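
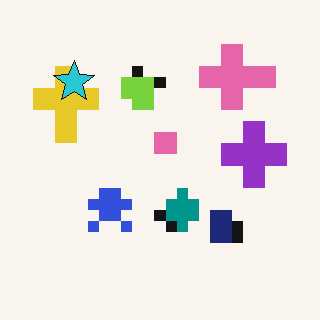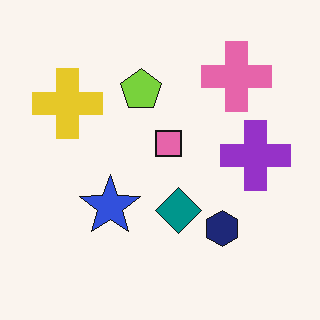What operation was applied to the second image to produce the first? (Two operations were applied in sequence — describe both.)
The transformation is: heavily pixelated into large blocks, then overlaid with an additional cyan star.

Shapes are reduced to large square blocks; fine edges and outlines are lost — a downscale-then-upscale (mosaic) effect. A cyan star appears in the first image that is absent from the second.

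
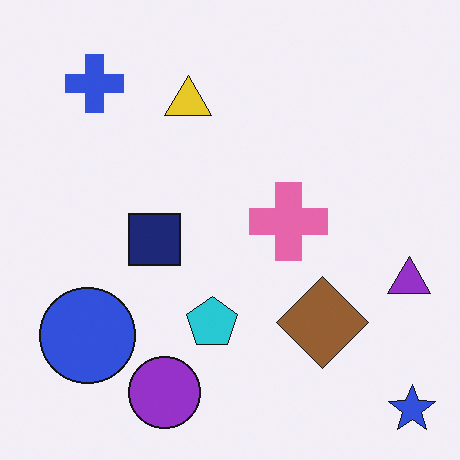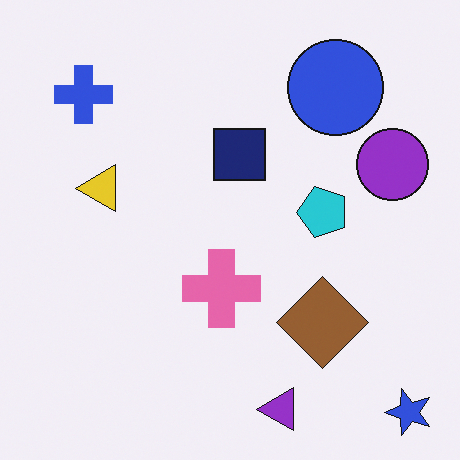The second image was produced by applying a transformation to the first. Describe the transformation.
The second image is the first transposed (reflected across the top-left ↔ bottom-right diagonal).

Shapes have swapped their row and column positions — what was in the top-right is now in the bottom-left — a diagonal reflection.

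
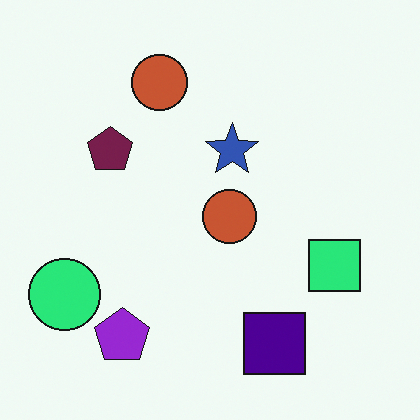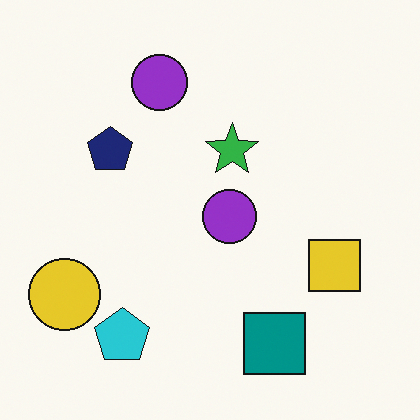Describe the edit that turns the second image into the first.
Hue-shifted noticeably.

Every shape's color has rotated by the same amount around the hue wheel — a uniform hue shift.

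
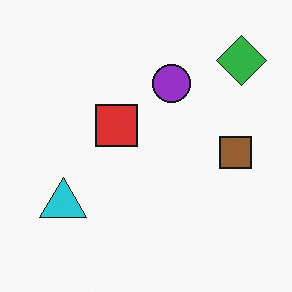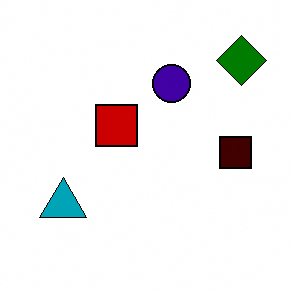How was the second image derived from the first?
It was given much higher contrast.

Tones are pushed away from mid-grey across the whole image — a global contrast change.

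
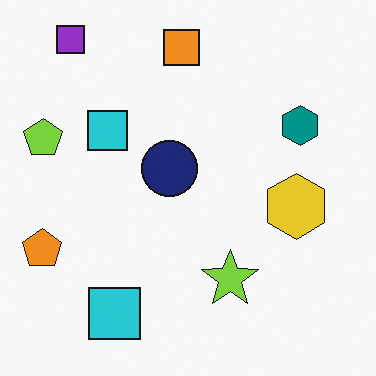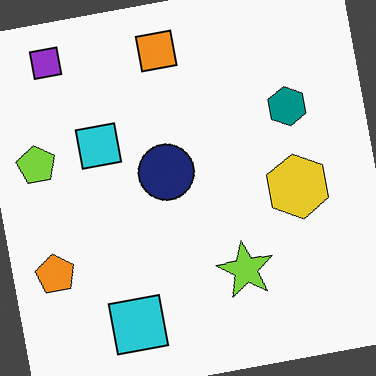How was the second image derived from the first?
This is the original image rotated counter-clockwise by a slight angle.

Every shape is tilted by the same angle and the image corners show triangular fill wedges — a whole-image rotation by a non-right angle.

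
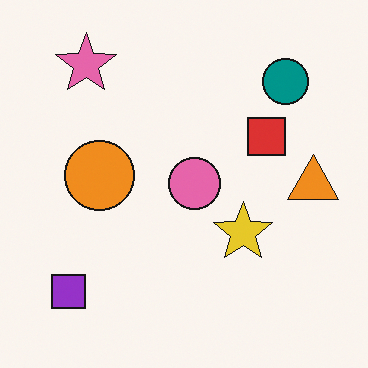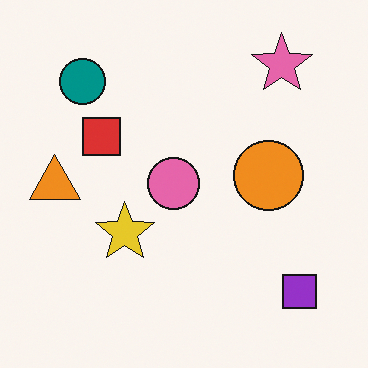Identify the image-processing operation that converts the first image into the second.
This is the original image flipped horizontally (left ↔ right).

The orange triangle is in the right of the first image and the left of the second — shapes on opposite sides of the vertical midline have swapped in a mirror flip.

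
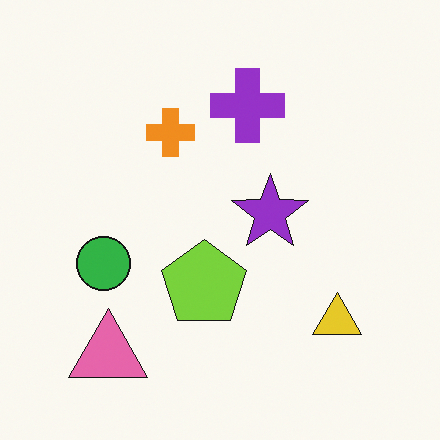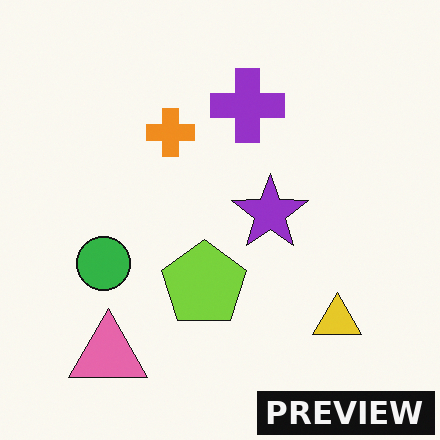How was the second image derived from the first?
The transformation is: watermarked with the text "PREVIEW" in the lower-right corner.

A dark label reading "PREVIEW" appears in the lower-right corner.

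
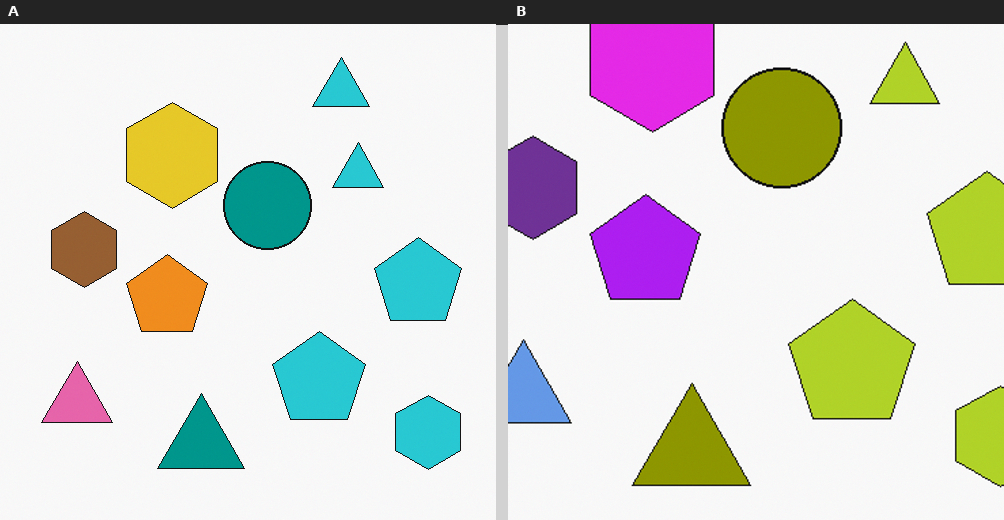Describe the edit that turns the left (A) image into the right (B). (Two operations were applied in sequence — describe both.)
The image was cropped to a modestly smaller region and rescaled, then hue-shifted through roughly half the color wheel.

The visible shapes are larger and the field of view is narrower; shapes near the original edges may be partly or wholly outside the frame — a crop-and-rescale. Every shape's color has rotated by the same amount around the hue wheel — a uniform hue shift.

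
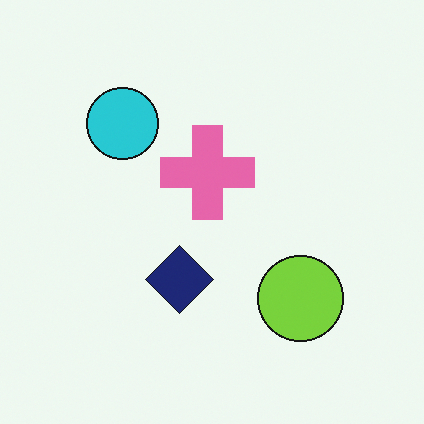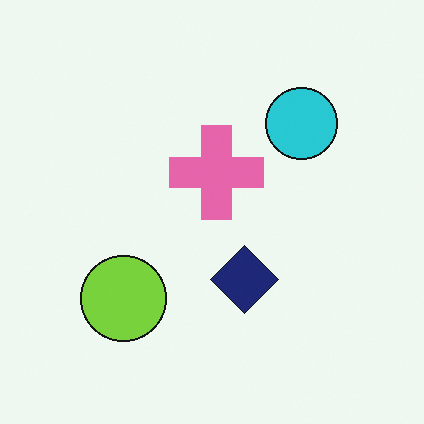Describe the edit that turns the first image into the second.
Flipped horizontally (left ↔ right).

The cyan circle is in the top-left of the first image and the top-right of the second — shapes on opposite sides of the vertical midline have swapped in a mirror flip.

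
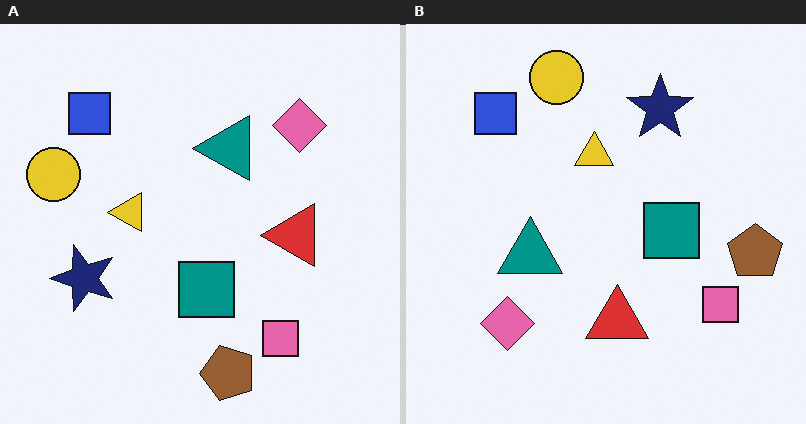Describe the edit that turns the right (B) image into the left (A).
This is the original image transposed (reflected across the top-left ↔ bottom-right diagonal).

Shapes have swapped their row and column positions — what was in the top-right is now in the bottom-left — a diagonal reflection.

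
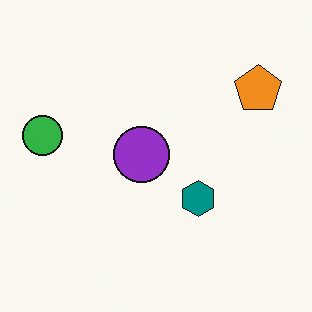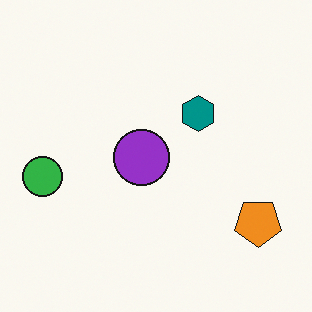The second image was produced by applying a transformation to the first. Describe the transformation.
The second image is the first flipped vertically (top ↔ bottom).

The orange pentagon is in the top-right of the first image and the bottom-right of the second — shapes on opposite sides of the horizontal midline have swapped in a mirror flip.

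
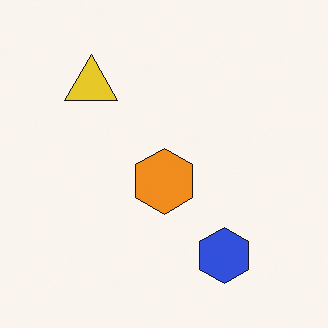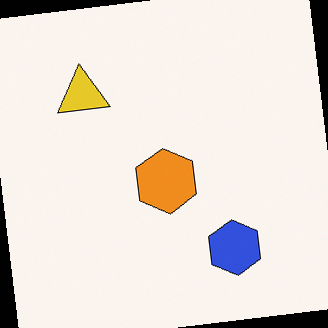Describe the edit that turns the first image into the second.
Rotated counter-clockwise by a small amount.

Every shape is tilted by the same angle and the image corners show triangular fill wedges — a whole-image rotation by a non-right angle.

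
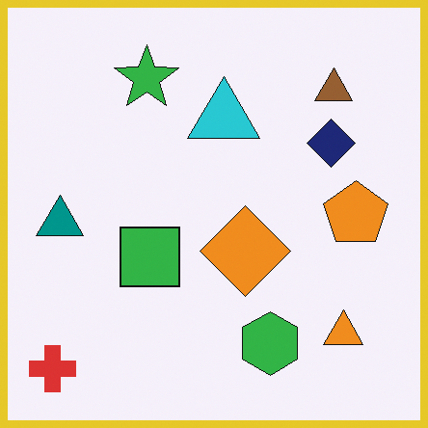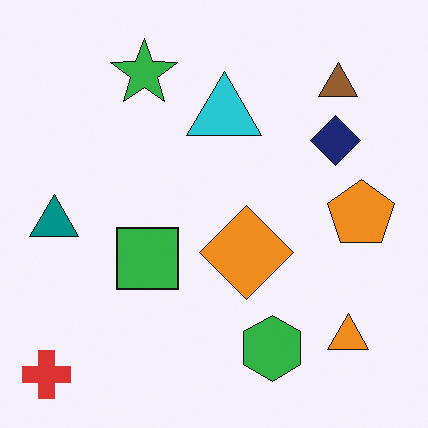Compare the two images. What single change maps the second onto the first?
The first image is the second framed with a yellow border.

A solid yellow frame runs around the edge of the first image, with the content slightly shrunk inside it.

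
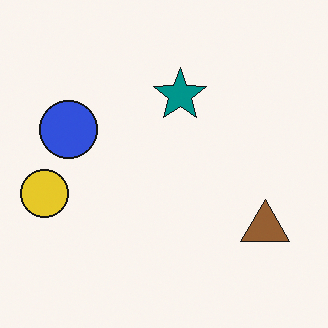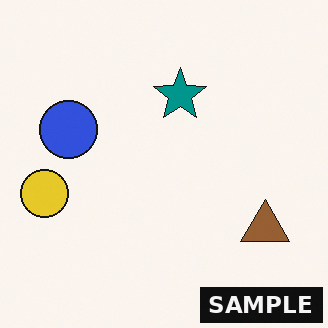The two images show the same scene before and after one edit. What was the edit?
The transformation is: watermarked with the text "SAMPLE" in the lower-right corner.

A dark label reading "SAMPLE" appears in the lower-right corner.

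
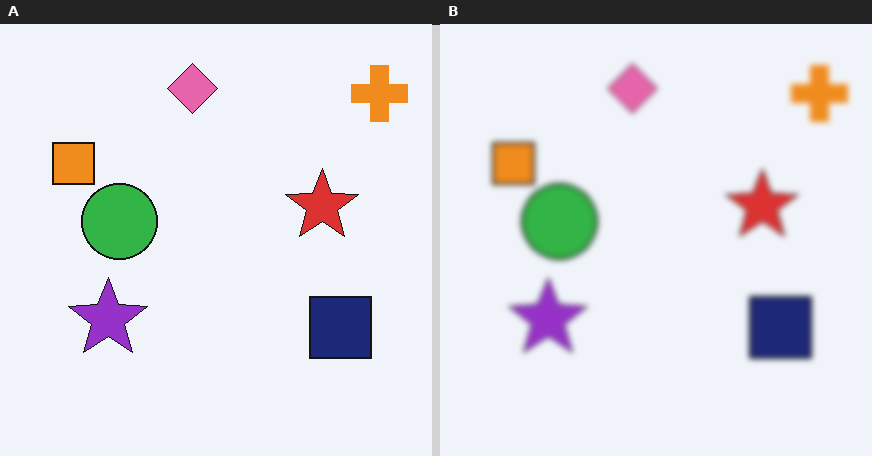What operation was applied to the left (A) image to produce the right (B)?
The right (B) image is the left (A) moderately blurred.

Shape edges and outlines are uniformly softened across the whole image.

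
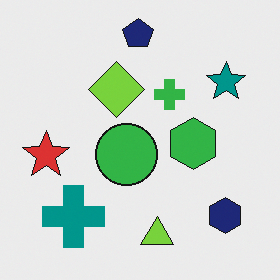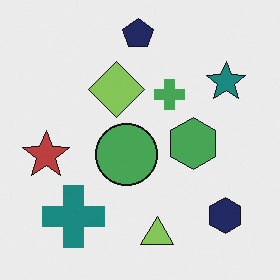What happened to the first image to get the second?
This is the original image slightly desaturated.

All colors are more muted and greyish — a global saturation change.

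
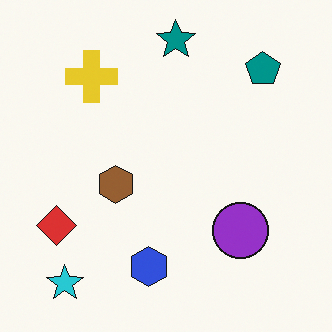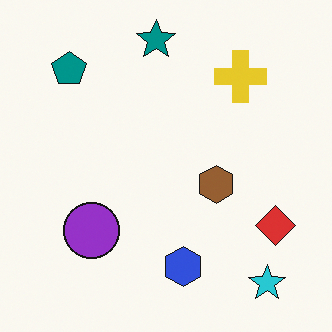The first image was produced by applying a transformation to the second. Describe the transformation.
The image was flipped horizontally (left ↔ right).

The red diamond is in the bottom-right of the second image and the bottom-left of the first — shapes on opposite sides of the vertical midline have swapped in a mirror flip.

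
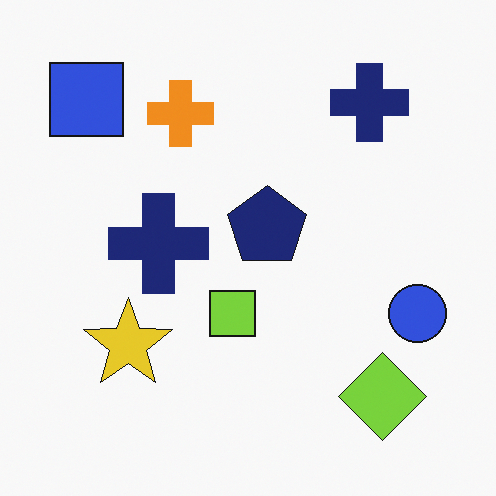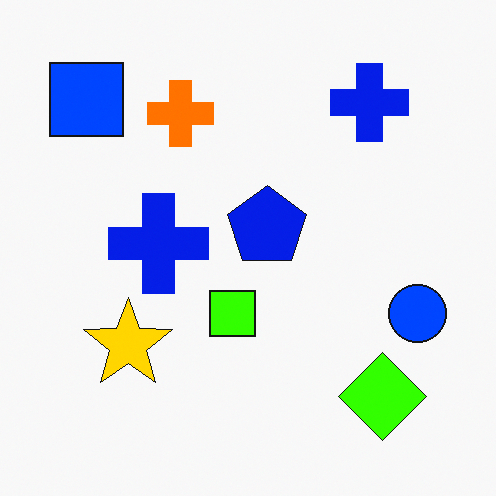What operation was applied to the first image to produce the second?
The image was heavily oversaturated.

All colors are more vivid — a global saturation change.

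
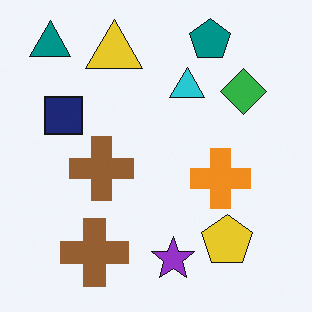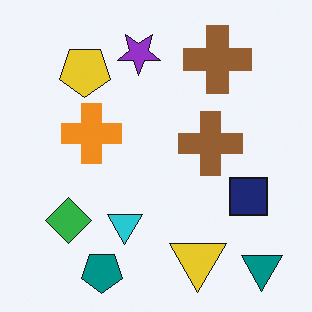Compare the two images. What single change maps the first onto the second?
Rotated 180°.

The teal triangle sits in the top-left of the first image and the bottom-right of the second — consistent with a whole-image 180° rotation.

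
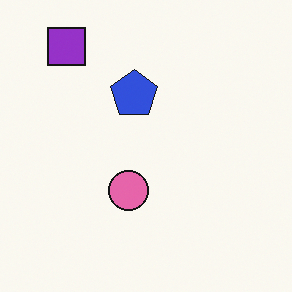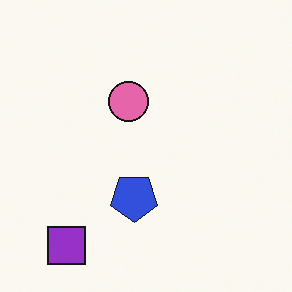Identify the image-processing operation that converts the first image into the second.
It was flipped vertically (top ↔ bottom).

The purple square is in the top-left of the first image and the bottom-left of the second — shapes on opposite sides of the horizontal midline have swapped in a mirror flip.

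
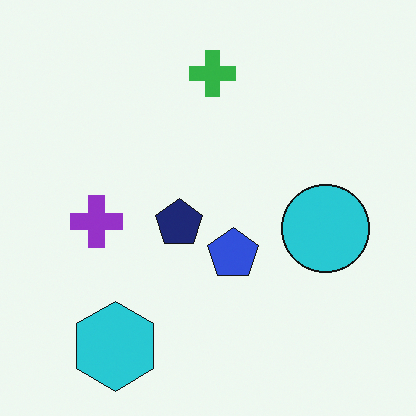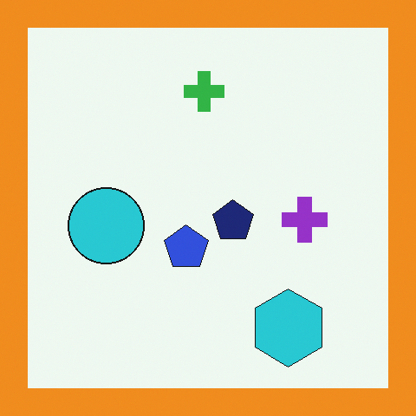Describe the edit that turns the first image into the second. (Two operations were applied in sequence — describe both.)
The second image is the first flipped horizontally (left ↔ right), then framed with a orange border.

The cyan circle is in the right of the first image and the left of the second — shapes on opposite sides of the vertical midline have swapped in a mirror flip. A solid orange frame runs around the edge of the second image, with the content slightly shrunk inside it.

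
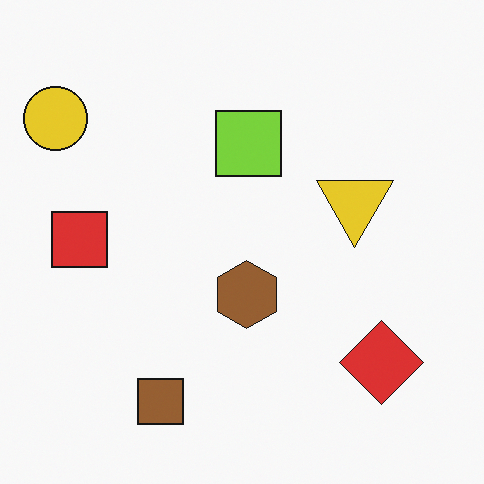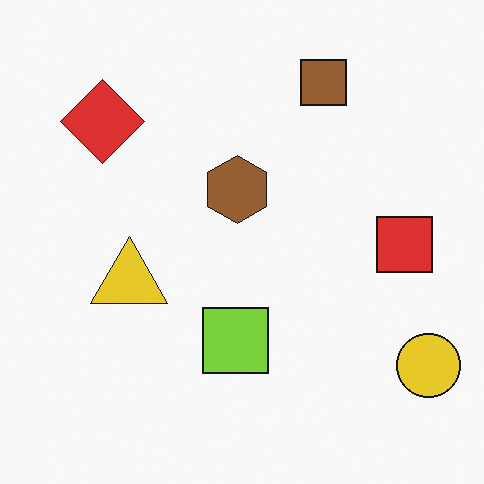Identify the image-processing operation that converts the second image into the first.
Rotated 180°.

The yellow circle sits in the bottom-right of the second image and the top-left of the first — consistent with a whole-image 180° rotation.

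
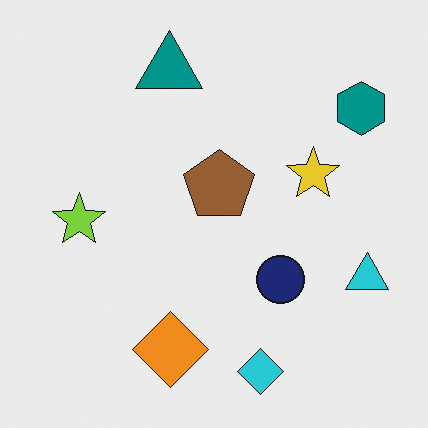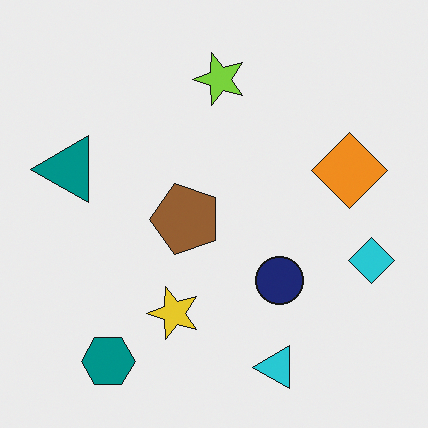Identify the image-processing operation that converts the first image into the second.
The second image is the first transposed (reflected across the top-left ↔ bottom-right diagonal).

Shapes have swapped their row and column positions — what was in the top-right is now in the bottom-left — a diagonal reflection.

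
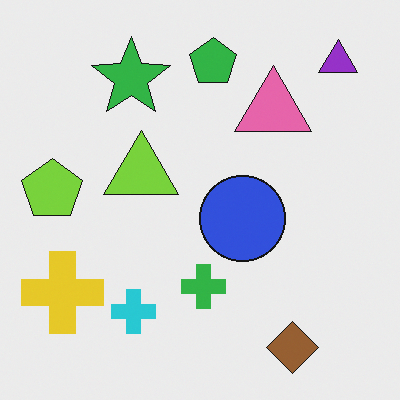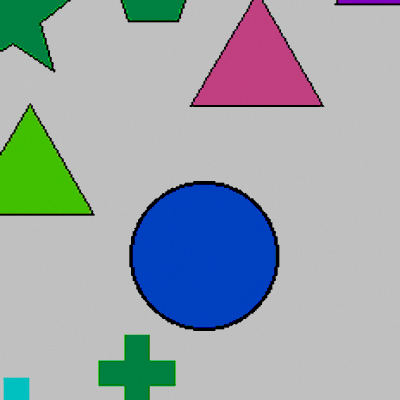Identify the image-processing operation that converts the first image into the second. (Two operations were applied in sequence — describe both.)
Cropped to a noticeably smaller region and rescaled, then aggressively posterized.

The visible shapes are larger and the field of view is narrower; shapes near the original edges may be partly or wholly outside the frame — a crop-and-rescale. Each flat color has snapped to a coarser quantized level — most visibly, the near-white background has dropped to a flat grey.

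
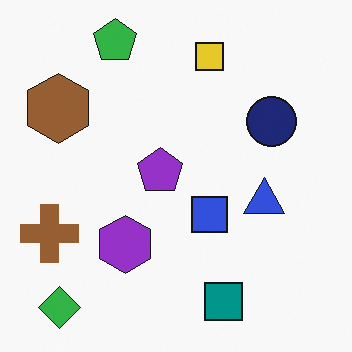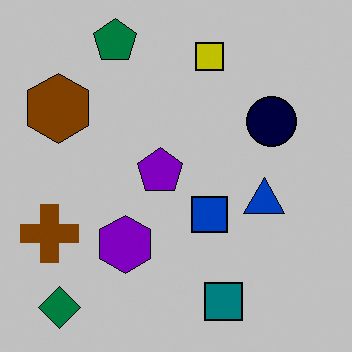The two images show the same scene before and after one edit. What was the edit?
The second image is the first heavily posterized to just a handful of flat colors.

Each flat color has snapped to a coarser quantized level — most visibly, the near-white background has dropped to a flat grey.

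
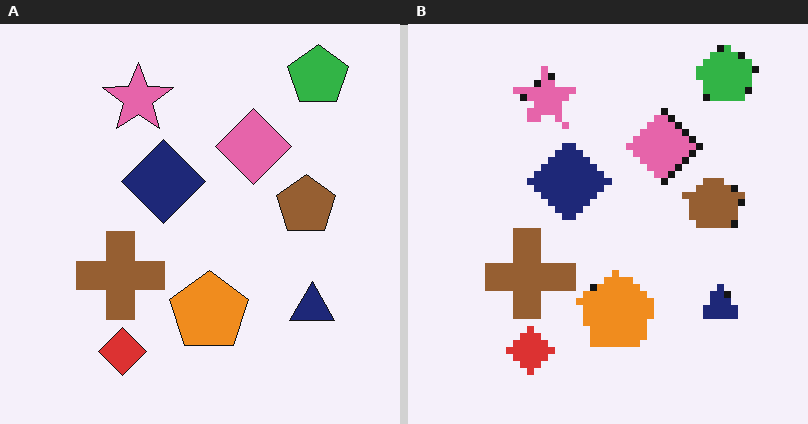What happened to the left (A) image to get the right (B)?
Pixelated into visible square blocks.

Shapes are reduced to large square blocks; fine edges and outlines are lost — a downscale-then-upscale (mosaic) effect.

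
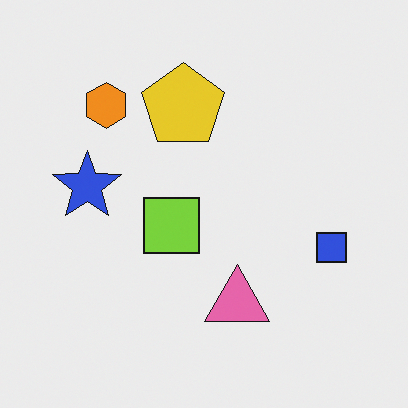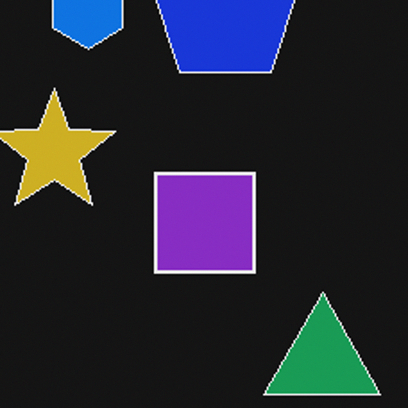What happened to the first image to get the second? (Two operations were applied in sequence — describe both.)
The image was cropped tightly and scaled back up, then color-inverted (negative).

The visible shapes are larger and the field of view is narrower; shapes near the original edges may be partly or wholly outside the frame — a crop-and-rescale. The light background has become dark and every shape's color is its complement — a photographic negative.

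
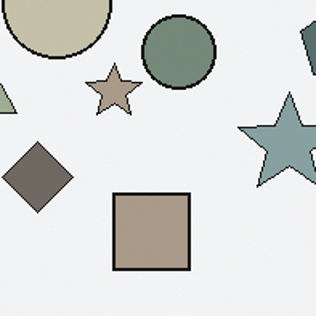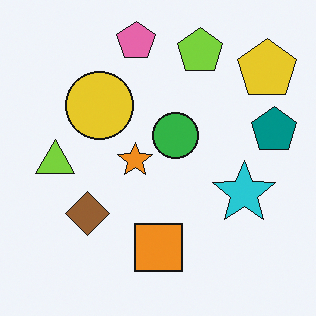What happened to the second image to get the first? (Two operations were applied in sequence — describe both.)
It was made much more muted (saturation change), then cropped slightly and scaled back up.

All colors are more muted and greyish — a global saturation change. The visible shapes are larger and the field of view is narrower; shapes near the original edges may be partly or wholly outside the frame — a crop-and-rescale.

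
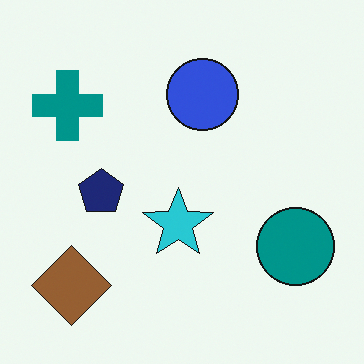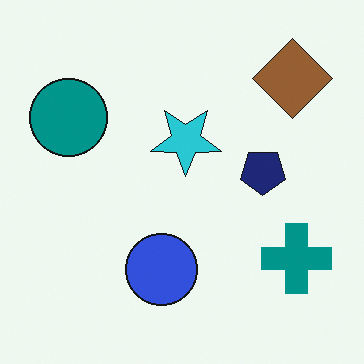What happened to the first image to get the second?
The second image is the first rotated 180°.

The brown diamond sits in the bottom-left of the first image and the top-right of the second — consistent with a whole-image 180° rotation.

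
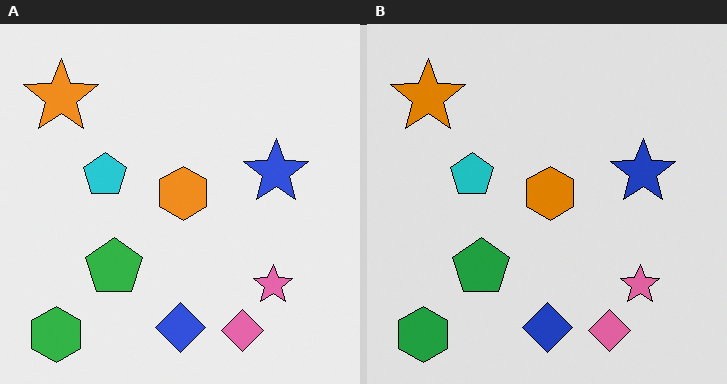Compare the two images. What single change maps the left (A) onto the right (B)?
The right (B) image is the left (A) moderately posterized.

Each flat color has snapped to a coarser quantized level — most visibly, the near-white background has dropped to a flat grey.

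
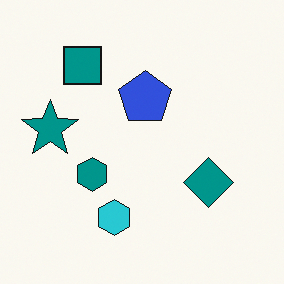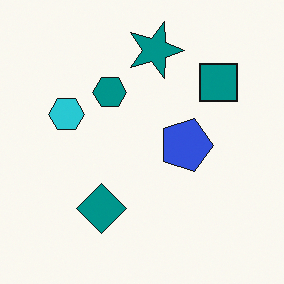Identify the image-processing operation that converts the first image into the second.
It was rotated 90° clockwise.

The teal square sits in the top-left of the first image and the top-right of the second — consistent with a whole-image 90° clockwise rotation.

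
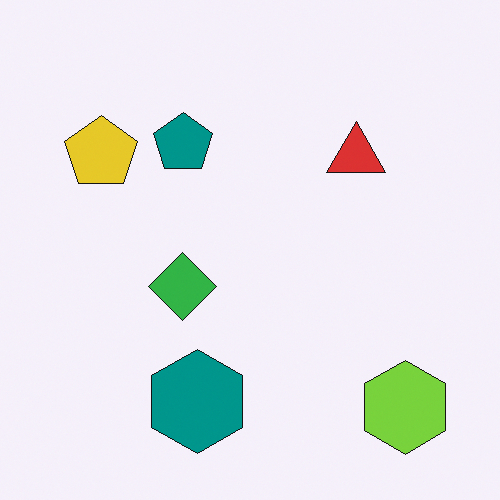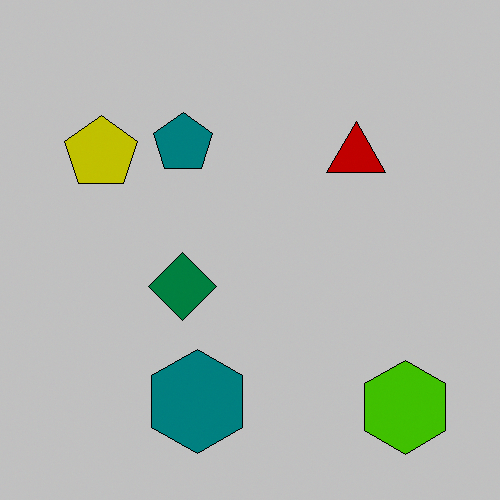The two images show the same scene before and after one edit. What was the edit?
Aggressively posterized.

Each flat color has snapped to a coarser quantized level — most visibly, the near-white background has dropped to a flat grey.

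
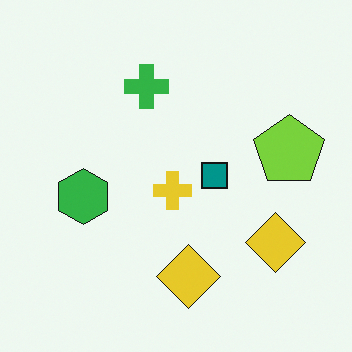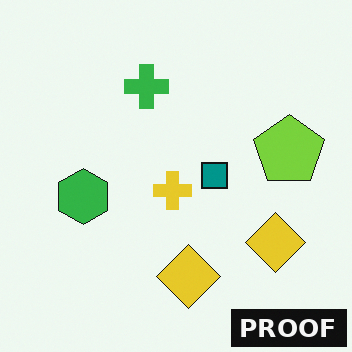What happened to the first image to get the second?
It was watermarked with the text "PROOF" in the lower-right corner.

A dark label reading "PROOF" appears in the lower-right corner.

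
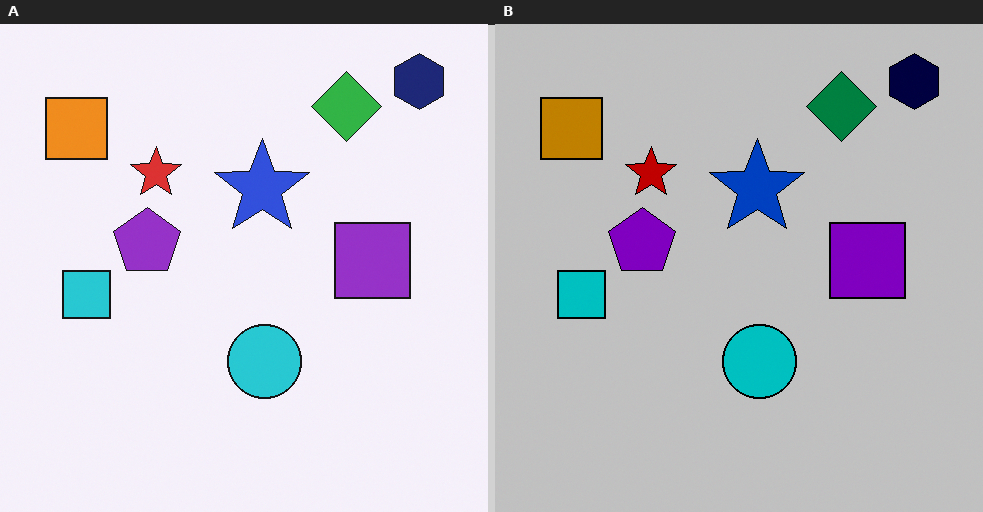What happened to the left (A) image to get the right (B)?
The right (B) image is the left (A) heavily posterized to just a handful of flat colors.

Each flat color has snapped to a coarser quantized level — most visibly, the near-white background has dropped to a flat grey.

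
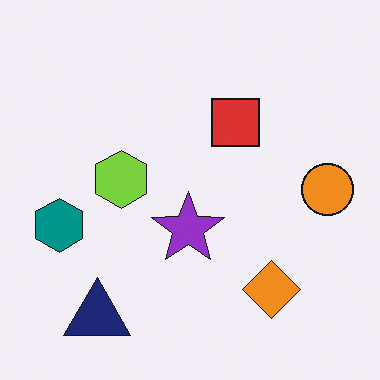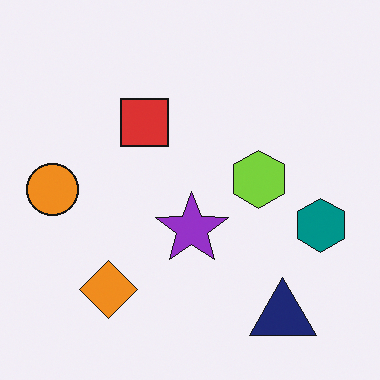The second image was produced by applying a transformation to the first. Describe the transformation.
It was flipped horizontally (left ↔ right).

The orange circle is in the right of the first image and the left of the second — shapes on opposite sides of the vertical midline have swapped in a mirror flip.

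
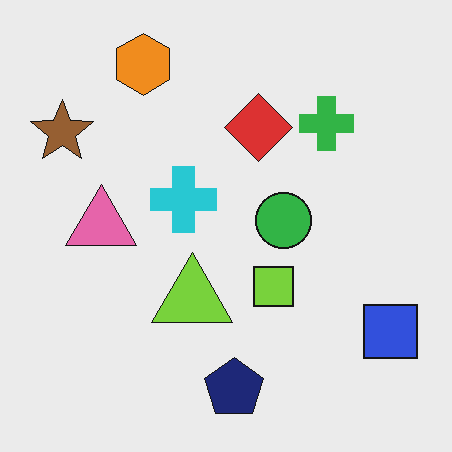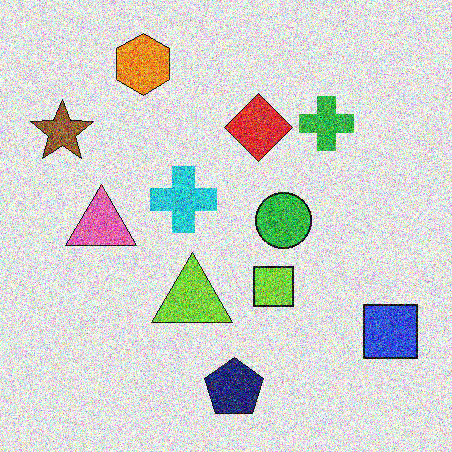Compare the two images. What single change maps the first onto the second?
Degraded with a thick layer of grain.

Random speckle covers the whole image, including the flat background.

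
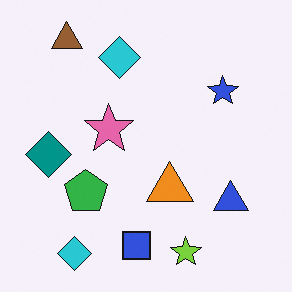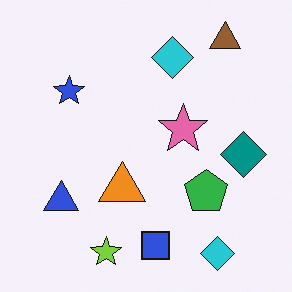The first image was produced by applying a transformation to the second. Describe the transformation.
The first image is the second flipped horizontally (left ↔ right).

The teal diamond is in the right of the second image and the left of the first — shapes on opposite sides of the vertical midline have swapped in a mirror flip.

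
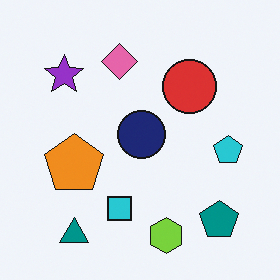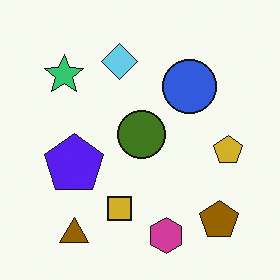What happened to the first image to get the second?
The transformation is: hue-shifted by a large amount.

Every shape's color has rotated by the same amount around the hue wheel — a uniform hue shift.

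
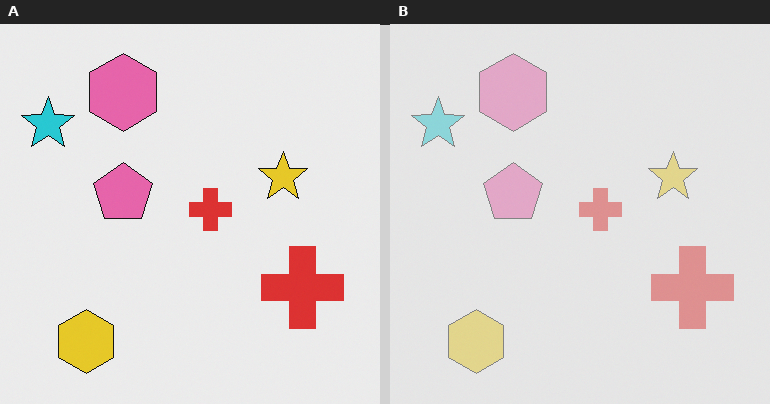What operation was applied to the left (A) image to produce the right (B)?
It was washed out (contrast reduced).

Tones are pushed toward mid-grey across the whole image — a global contrast change.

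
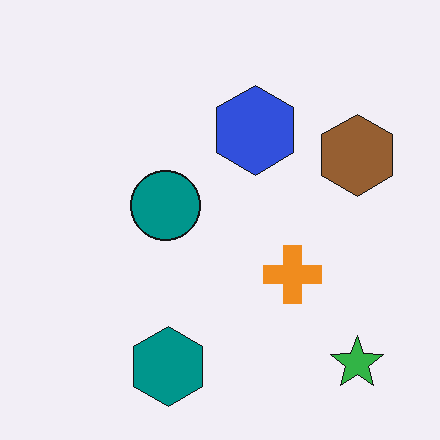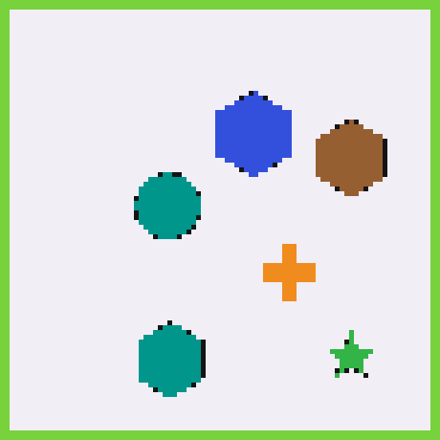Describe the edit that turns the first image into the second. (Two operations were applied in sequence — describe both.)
The second image is the first lightly pixelated (a mild mosaic effect), then framed with a lime border.

Shapes are reduced to large square blocks; fine edges and outlines are lost — a downscale-then-upscale (mosaic) effect. A solid lime frame runs around the edge of the second image, with the content slightly shrunk inside it.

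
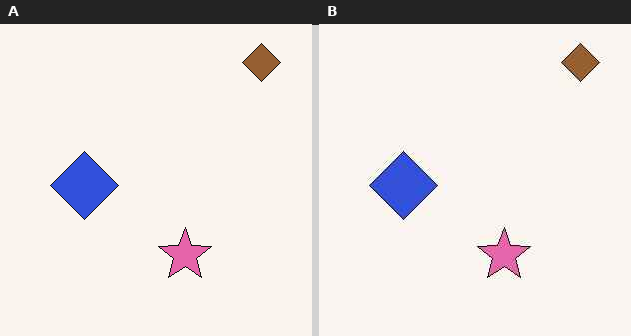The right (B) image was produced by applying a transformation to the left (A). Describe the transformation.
The right (B) image is the left (A) JPEG-compressed with visible artifacts.

Blocky 8×8 compression artifacts appear around shape edges and the flat background shows ringing — characteristic JPEG degradation.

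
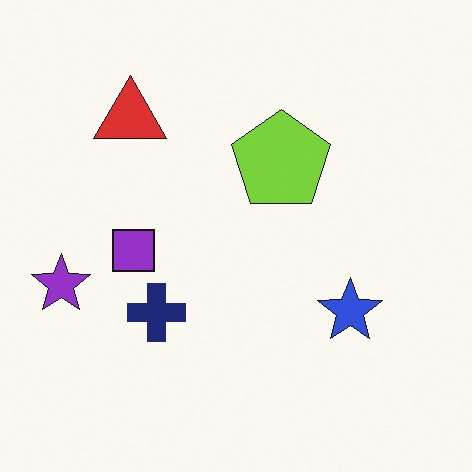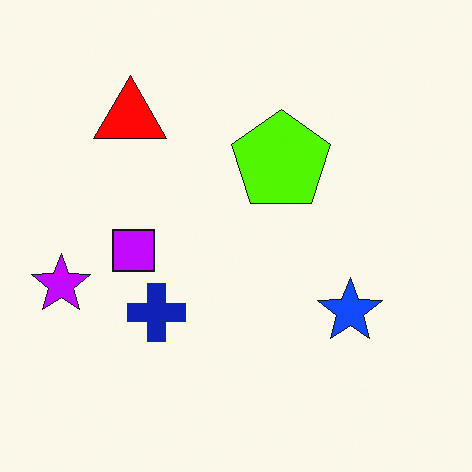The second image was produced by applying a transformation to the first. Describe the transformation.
The second image is the first made much more vivid (saturation change).

All colors are more vivid — a global saturation change.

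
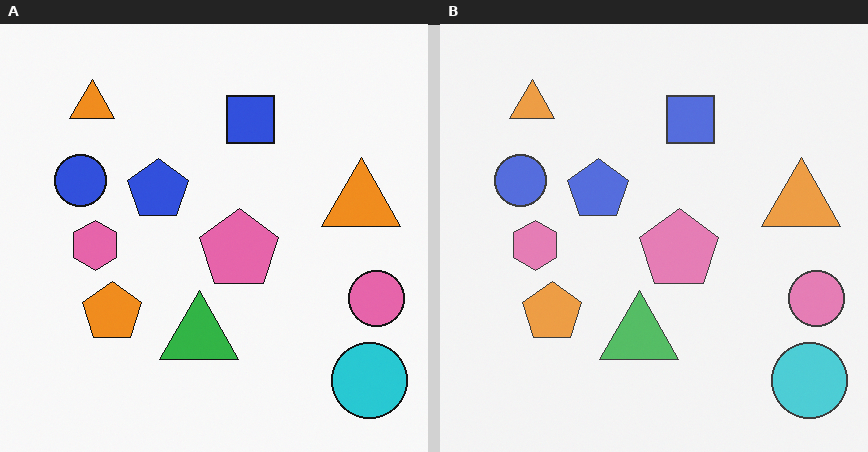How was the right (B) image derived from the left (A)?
This is the original image given slightly reduced contrast.

Tones are pushed toward mid-grey across the whole image — a global contrast change.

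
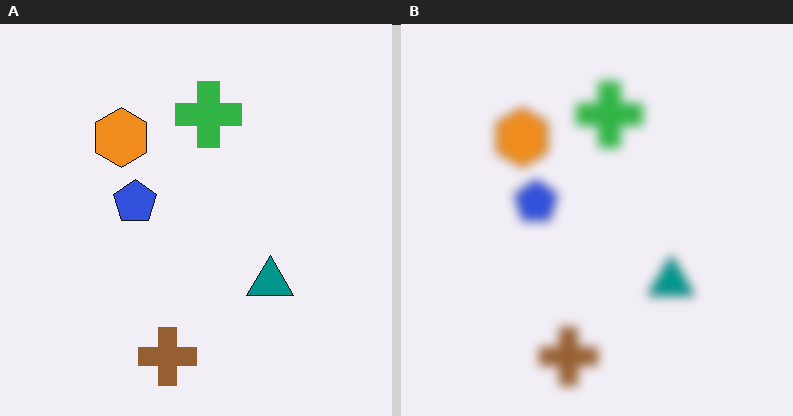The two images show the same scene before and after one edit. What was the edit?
The image was strongly gaussian-blurred.

Shape edges and outlines are uniformly softened across the whole image.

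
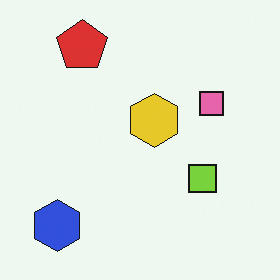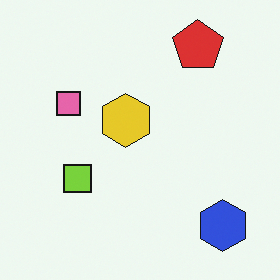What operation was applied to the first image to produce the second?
This is the original image flipped horizontally (left ↔ right).

The blue hexagon is in the bottom-left of the first image and the bottom-right of the second — shapes on opposite sides of the vertical midline have swapped in a mirror flip.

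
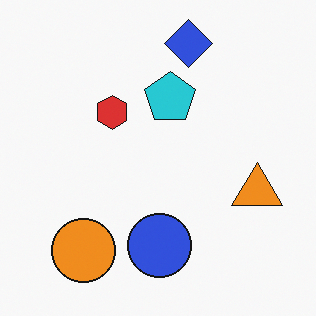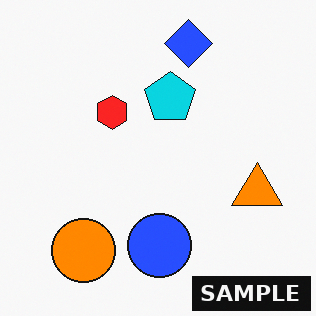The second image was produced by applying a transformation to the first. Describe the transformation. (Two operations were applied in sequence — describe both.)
The second image is the first slightly oversaturated, then watermarked with the text "SAMPLE" in the lower-right corner.

All colors are more vivid — a global saturation change. A dark label reading "SAMPLE" appears in the lower-right corner.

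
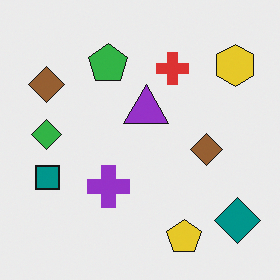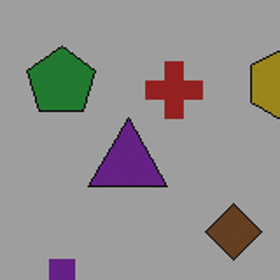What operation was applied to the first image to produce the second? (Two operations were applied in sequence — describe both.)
It was darkened a lot, then cropped to a noticeably smaller region and rescaled.

Every pixel — background and shapes alike — is uniformly darkened. The visible shapes are larger and the field of view is narrower; shapes near the original edges may be partly or wholly outside the frame — a crop-and-rescale.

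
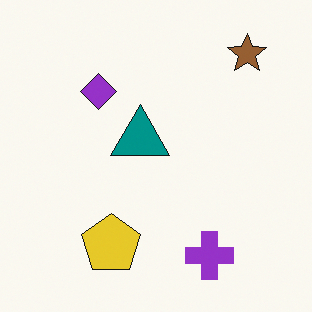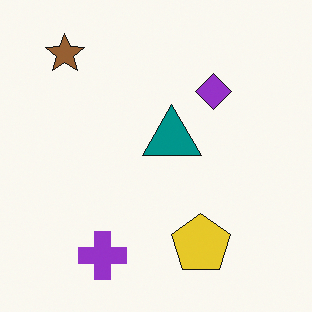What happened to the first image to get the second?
The image was flipped horizontally (left ↔ right).

The brown star is in the top-right of the first image and the top-left of the second — shapes on opposite sides of the vertical midline have swapped in a mirror flip.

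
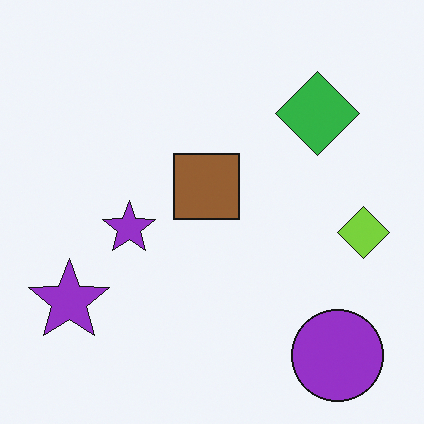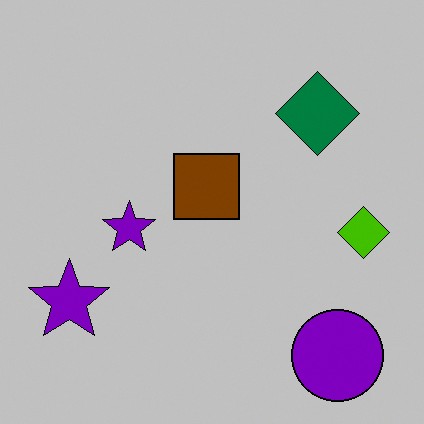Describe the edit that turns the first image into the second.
This is the original image heavily posterized to just a handful of flat colors.

Each flat color has snapped to a coarser quantized level — most visibly, the near-white background has dropped to a flat grey.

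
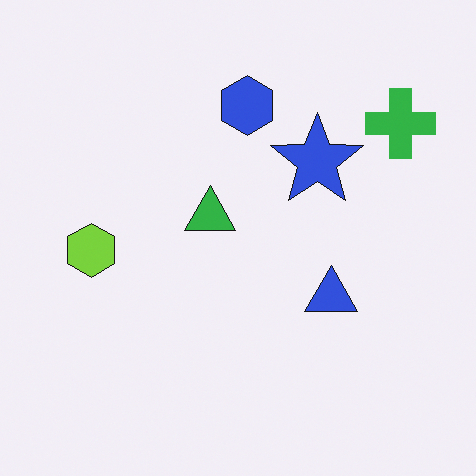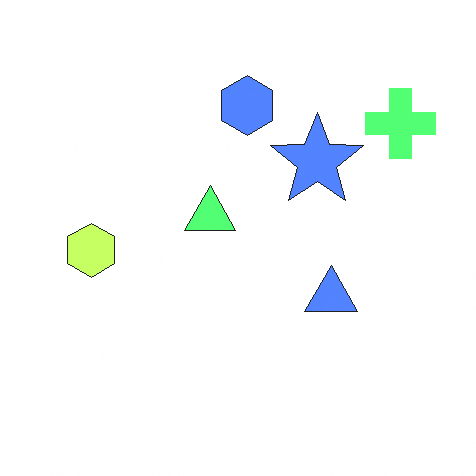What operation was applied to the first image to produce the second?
It was substantially brightened.

Every pixel — background and shapes alike — is uniformly brightened.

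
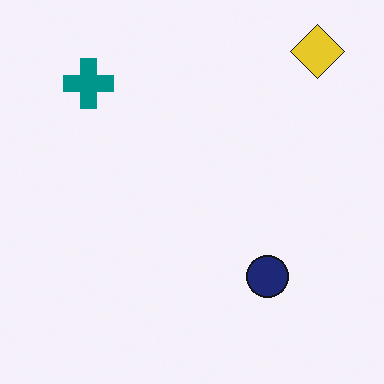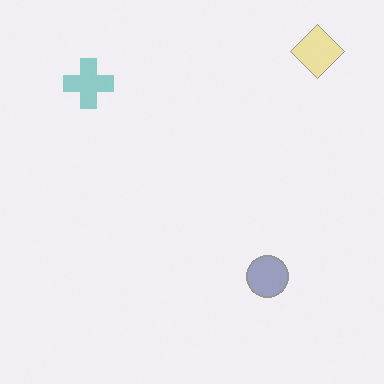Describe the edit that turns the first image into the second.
This is the original image washed out (contrast reduced).

Tones are pushed toward mid-grey across the whole image — a global contrast change.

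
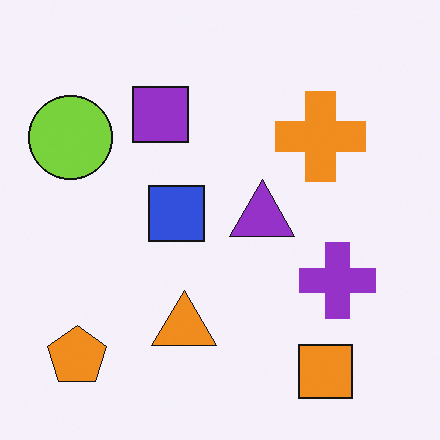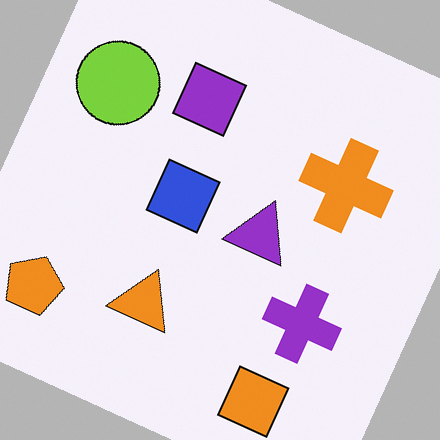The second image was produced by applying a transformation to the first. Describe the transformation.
Rotated clockwise by a clearly visible amount.

Every shape is tilted by the same angle and the image corners show triangular fill wedges — a whole-image rotation by a non-right angle.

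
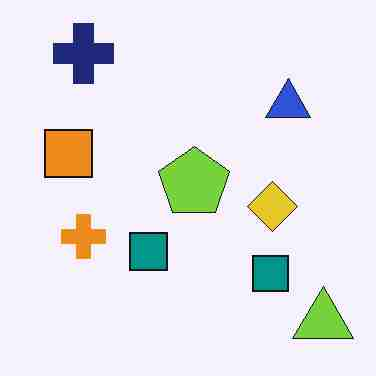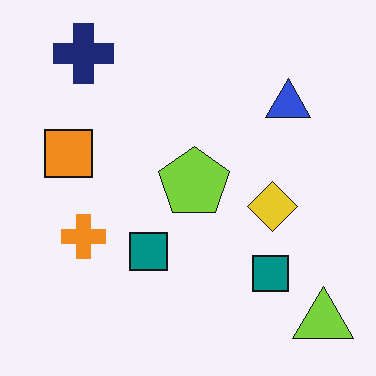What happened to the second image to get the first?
The transformation is: degraded with heavy JPEG compression.

Blocky 8×8 compression artifacts appear around shape edges and the flat background shows ringing — characteristic JPEG degradation.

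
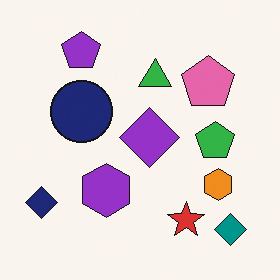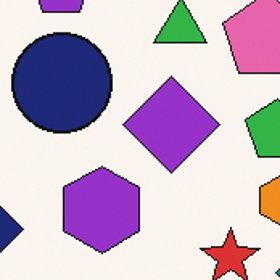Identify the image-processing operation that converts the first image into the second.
The image was cropped slightly and scaled back up.

The visible shapes are larger and the field of view is narrower; shapes near the original edges may be partly or wholly outside the frame — a crop-and-rescale.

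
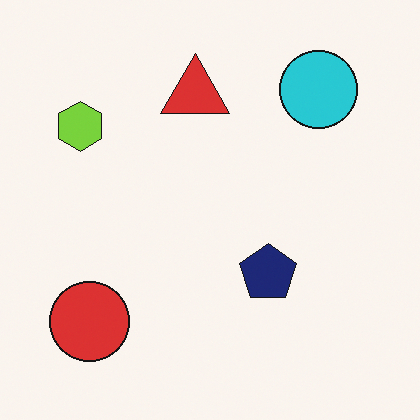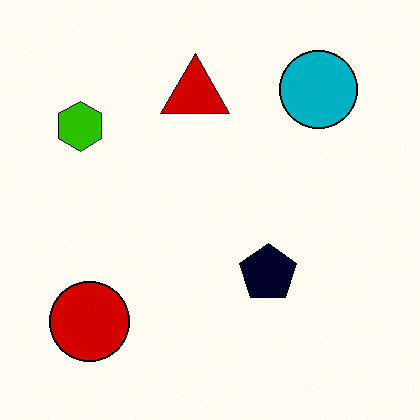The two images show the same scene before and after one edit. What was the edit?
Boosted in contrast.

Tones are pushed away from mid-grey across the whole image — a global contrast change.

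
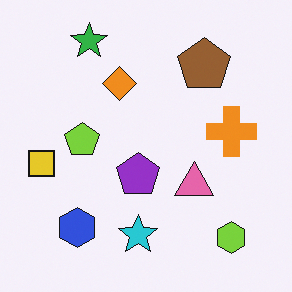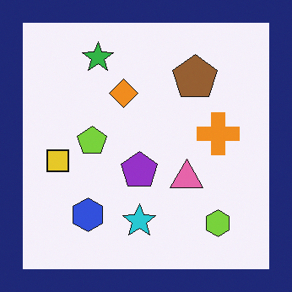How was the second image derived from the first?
This is the original image framed with a navy border.

A solid navy frame runs around the edge of the second image, with the content slightly shrunk inside it.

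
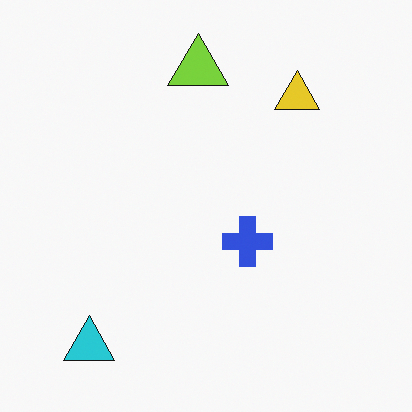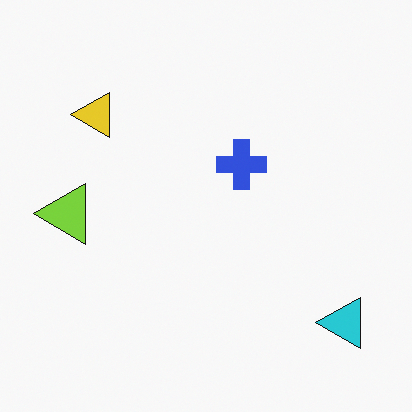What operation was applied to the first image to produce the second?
The second image is the first rotated 90° counter-clockwise.

The cyan triangle sits in the bottom-left of the first image and the bottom-right of the second — consistent with a whole-image 90° counter-clockwise rotation.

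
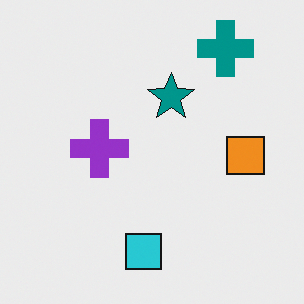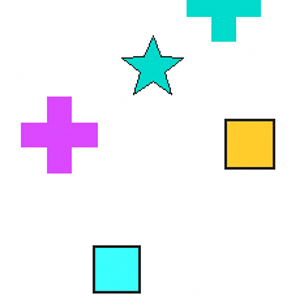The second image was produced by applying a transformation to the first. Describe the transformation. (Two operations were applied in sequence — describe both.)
The transformation is: brightened a lot, then cropped slightly and scaled back up.

Every pixel — background and shapes alike — is uniformly brightened. The visible shapes are larger and the field of view is narrower; shapes near the original edges may be partly or wholly outside the frame — a crop-and-rescale.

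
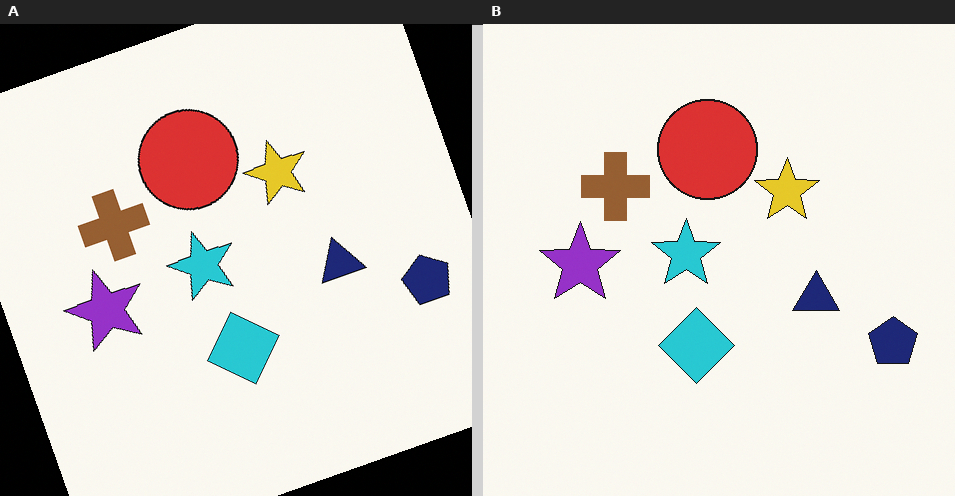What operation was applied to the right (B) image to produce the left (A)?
It was rotated counter-clockwise by a clearly visible amount.

Every shape is tilted by the same angle and the image corners show triangular fill wedges — a whole-image rotation by a non-right angle.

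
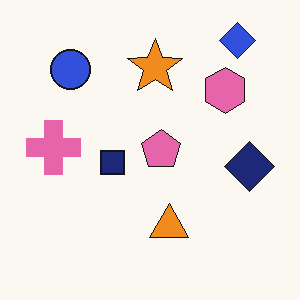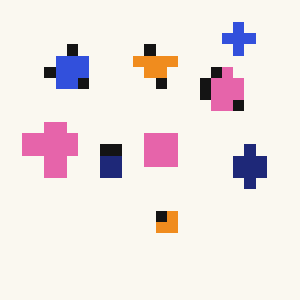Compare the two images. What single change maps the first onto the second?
It was coarsely pixelated.

Shapes are reduced to large square blocks; fine edges and outlines are lost — a downscale-then-upscale (mosaic) effect.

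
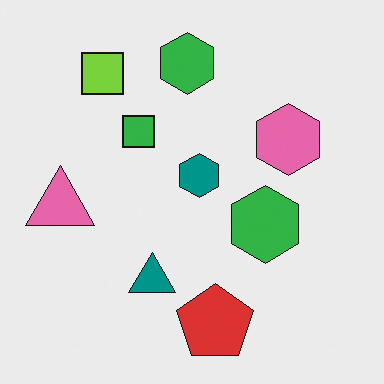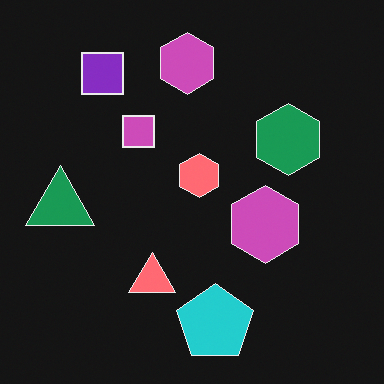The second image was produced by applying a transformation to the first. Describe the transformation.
The second image is the first color-inverted (negative).

The light background has become dark and every shape's color is its complement — a photographic negative.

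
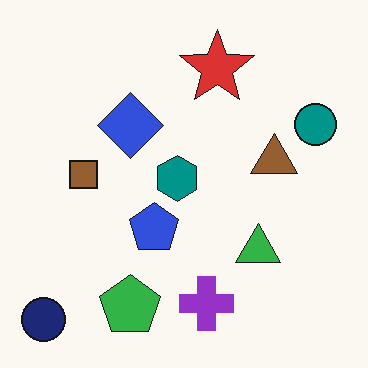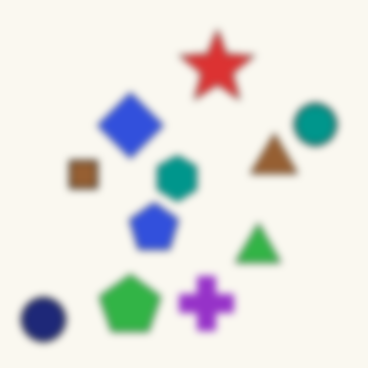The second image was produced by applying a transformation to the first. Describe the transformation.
The image was noticeably gaussian-blurred.

Shape edges and outlines are uniformly softened across the whole image.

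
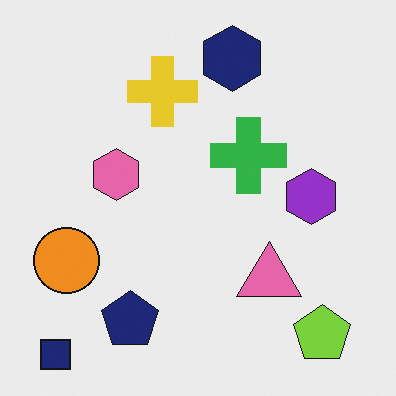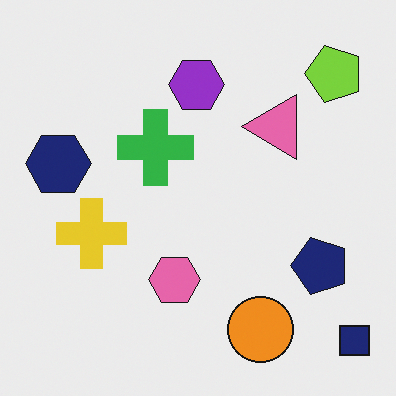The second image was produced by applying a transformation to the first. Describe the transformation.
It was rotated 90° counter-clockwise.

The navy square sits in the bottom-left of the first image and the bottom-right of the second — consistent with a whole-image 90° counter-clockwise rotation.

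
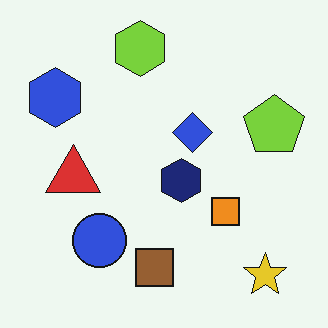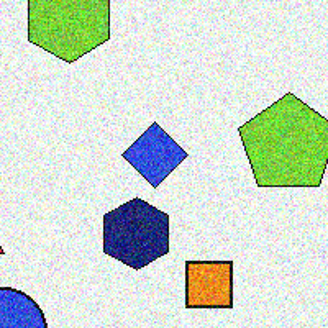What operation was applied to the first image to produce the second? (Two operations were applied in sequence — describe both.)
This is the original image degraded with a thick layer of grain, then cropped to a noticeably smaller region and rescaled.

Random speckle covers the whole image, including the flat background. The visible shapes are larger and the field of view is narrower; shapes near the original edges may be partly or wholly outside the frame — a crop-and-rescale.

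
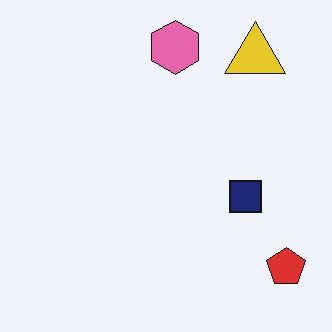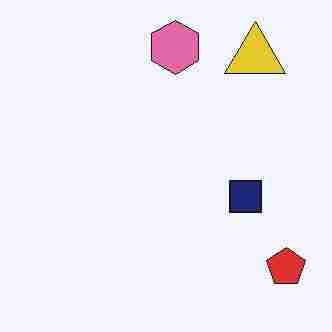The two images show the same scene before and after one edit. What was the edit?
The image was degraded with heavy JPEG compression.

Blocky 8×8 compression artifacts appear around shape edges and the flat background shows ringing — characteristic JPEG degradation.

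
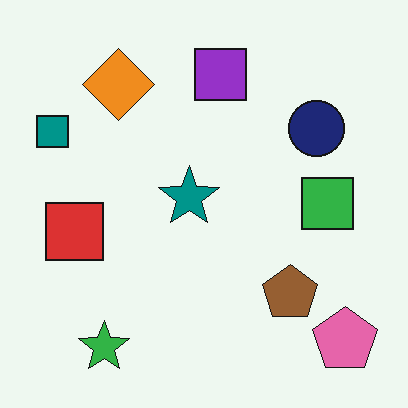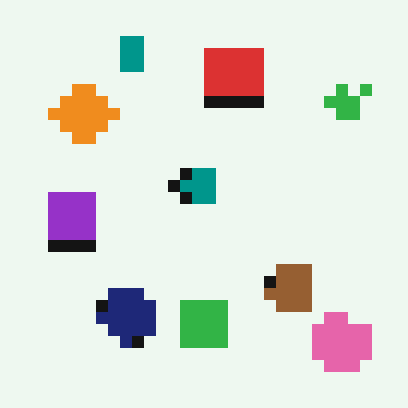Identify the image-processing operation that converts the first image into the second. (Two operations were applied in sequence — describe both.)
Transposed (reflected across the top-left ↔ bottom-right diagonal), then coarsely pixelated.

Shapes have swapped their row and column positions — what was in the top-right is now in the bottom-left — a diagonal reflection. Shapes are reduced to large square blocks; fine edges and outlines are lost — a downscale-then-upscale (mosaic) effect.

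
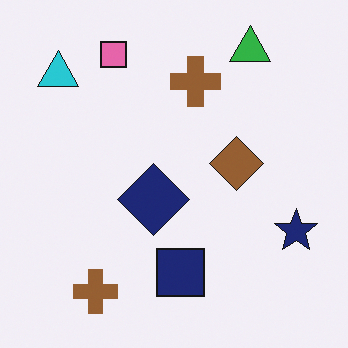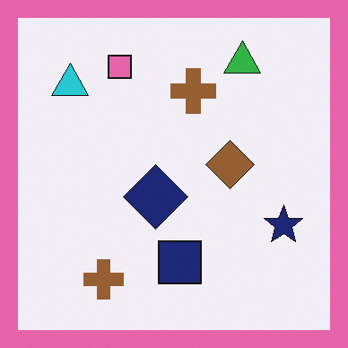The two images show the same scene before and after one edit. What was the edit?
It was framed with a pink border.

A solid pink frame runs around the edge of the second image, with the content slightly shrunk inside it.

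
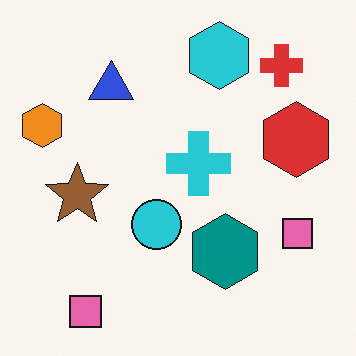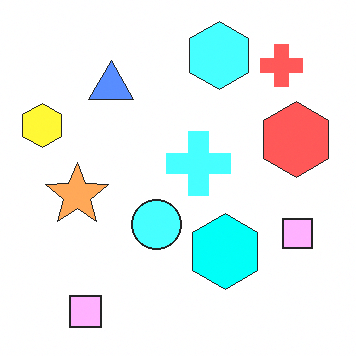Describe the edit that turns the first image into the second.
This is the original image substantially brightened.

Every pixel — background and shapes alike — is uniformly brightened.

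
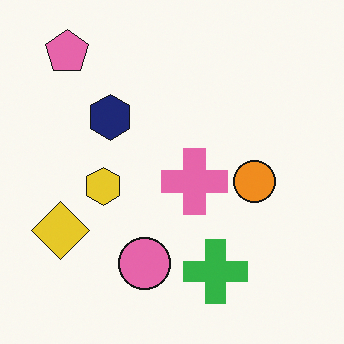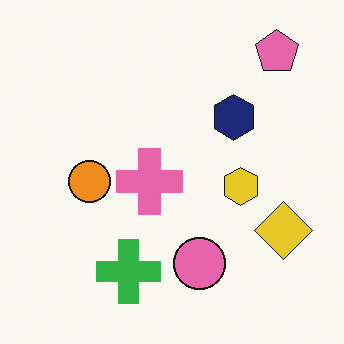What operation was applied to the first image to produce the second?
The transformation is: flipped horizontally (left ↔ right).

The yellow diamond is in the bottom-left of the first image and the bottom-right of the second — shapes on opposite sides of the vertical midline have swapped in a mirror flip.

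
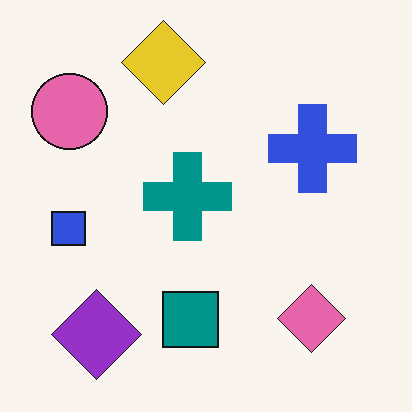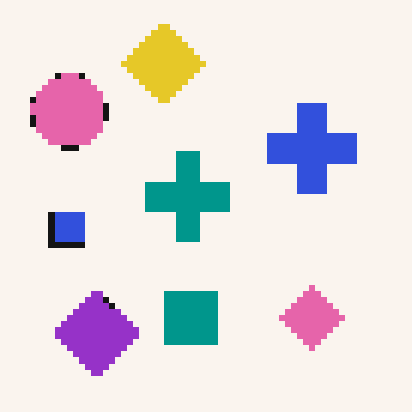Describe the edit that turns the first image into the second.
It was pixelated into visible square blocks.

Shapes are reduced to large square blocks; fine edges and outlines are lost — a downscale-then-upscale (mosaic) effect.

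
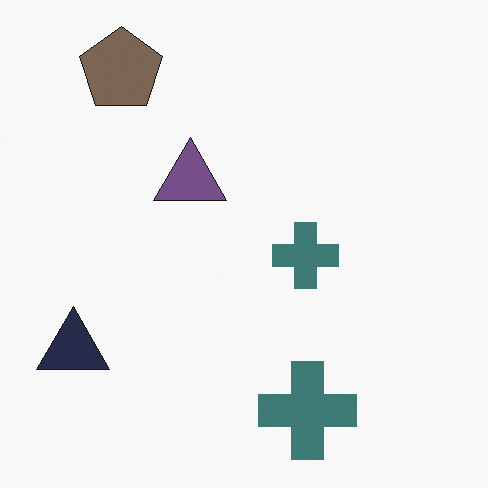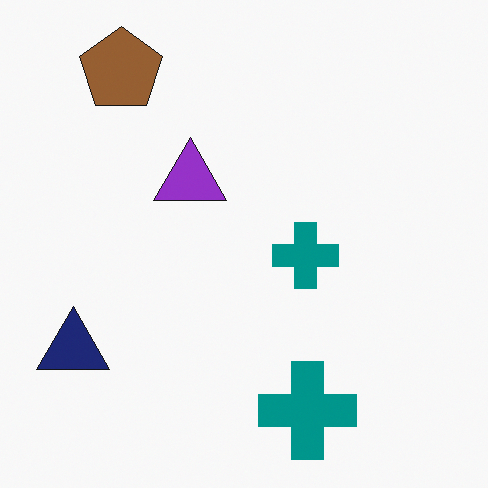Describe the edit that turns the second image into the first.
Heavily desaturated.

All colors are more muted and greyish — a global saturation change.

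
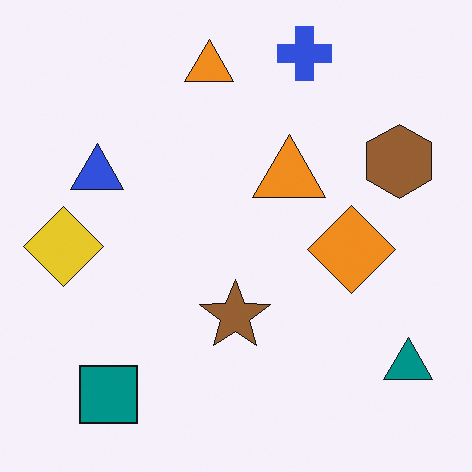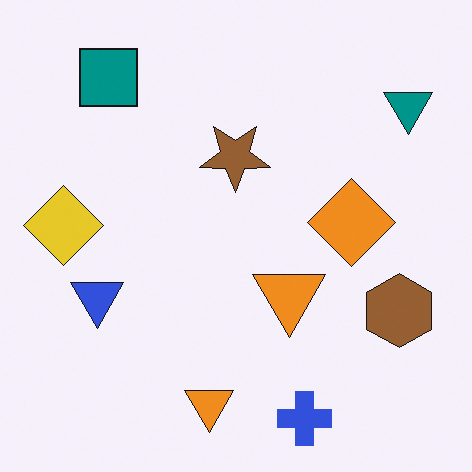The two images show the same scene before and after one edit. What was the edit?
The image was flipped vertically (top ↔ bottom).

The blue cross is in the top of the first image and the bottom of the second — shapes on opposite sides of the horizontal midline have swapped in a mirror flip.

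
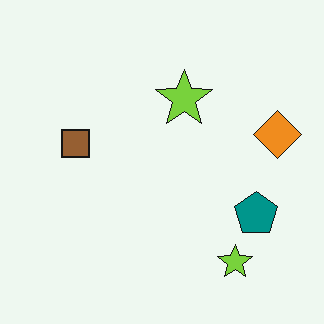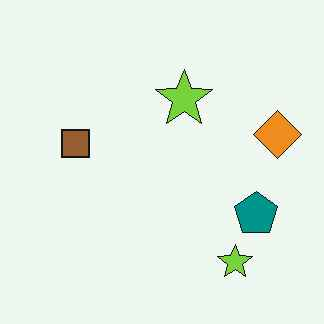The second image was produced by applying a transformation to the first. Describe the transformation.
Given moderate JPEG compression.

Blocky 8×8 compression artifacts appear around shape edges and the flat background shows ringing — characteristic JPEG degradation.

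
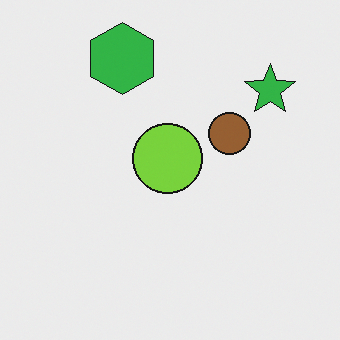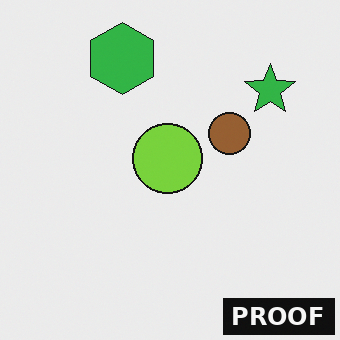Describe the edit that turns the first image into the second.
The second image is the first watermarked with the text "PROOF" in the lower-right corner.

A dark label reading "PROOF" appears in the lower-right corner.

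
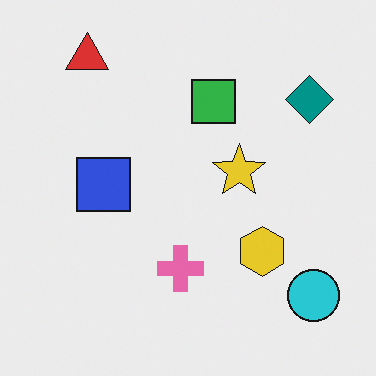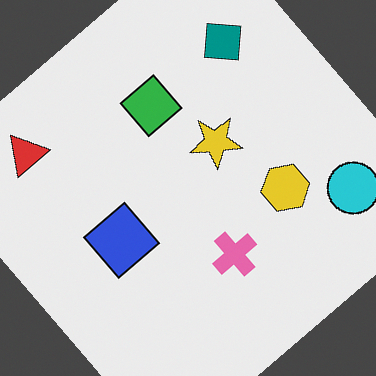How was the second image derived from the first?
It was rotated counter-clockwise by a large amount — several tens of degrees.

Every shape is tilted by the same angle and the image corners show triangular fill wedges — a whole-image rotation by a non-right angle.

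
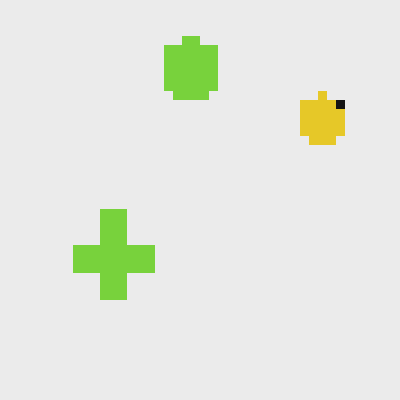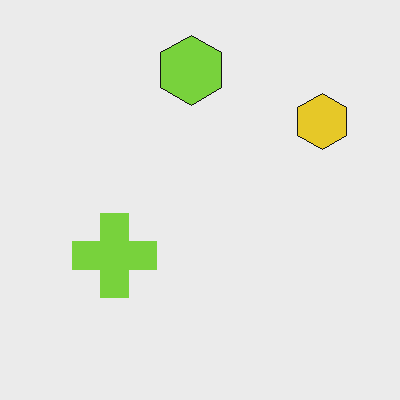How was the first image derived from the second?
The transformation is: coarsely pixelated.

Shapes are reduced to large square blocks; fine edges and outlines are lost — a downscale-then-upscale (mosaic) effect.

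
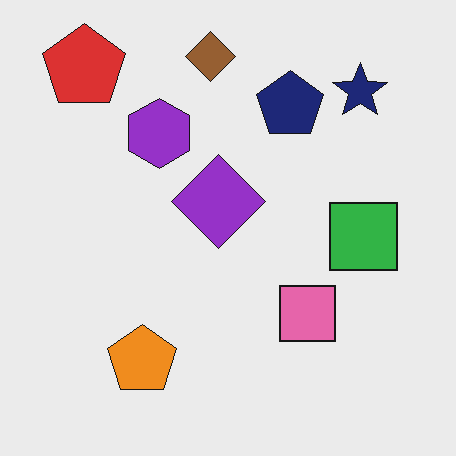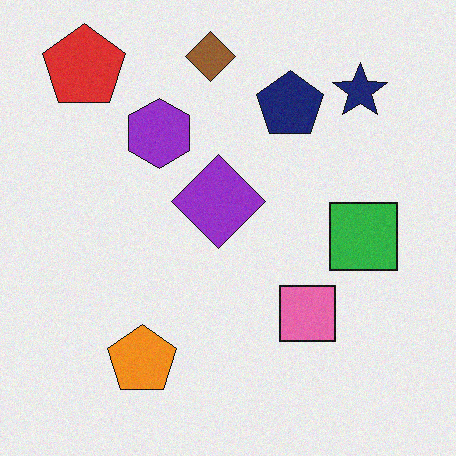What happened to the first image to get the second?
The second image is the first degraded with light additive noise.

Random speckle covers the whole image, including the flat background.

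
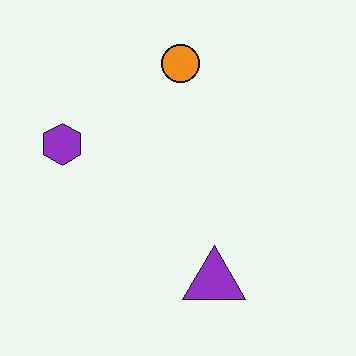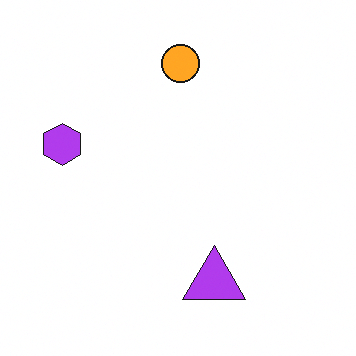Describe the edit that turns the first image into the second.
It was brightened a little.

Every pixel — background and shapes alike — is uniformly brightened.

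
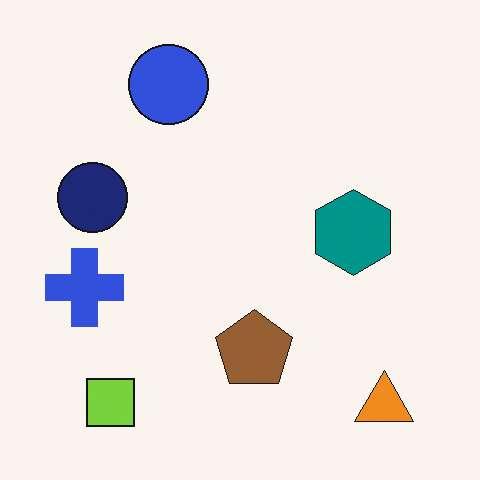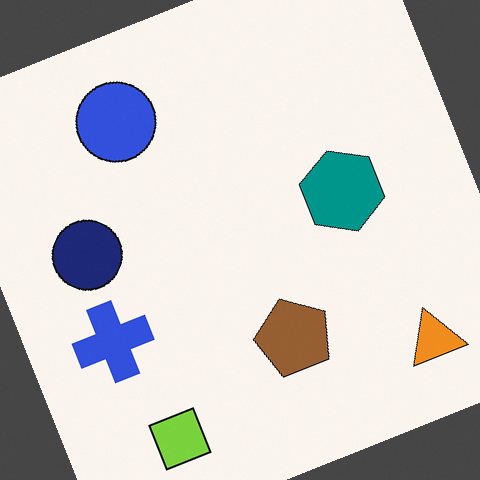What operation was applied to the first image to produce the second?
This is the original image rotated counter-clockwise by a moderate amount.

Every shape is tilted by the same angle and the image corners show triangular fill wedges — a whole-image rotation by a non-right angle.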